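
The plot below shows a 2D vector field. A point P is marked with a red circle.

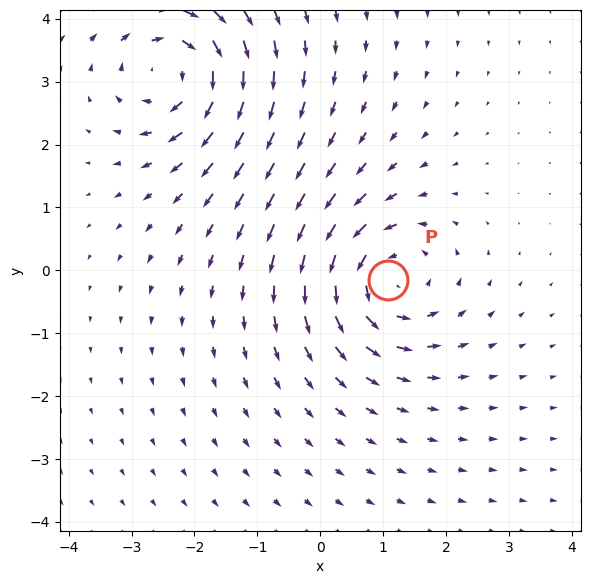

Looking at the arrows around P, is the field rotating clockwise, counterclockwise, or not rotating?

Near P at (1.1, -0.1) the arrows circulate counterclockwise. The curl (z-component) there is about +5; positive curl means counterclockwise rotation.

counterclockwise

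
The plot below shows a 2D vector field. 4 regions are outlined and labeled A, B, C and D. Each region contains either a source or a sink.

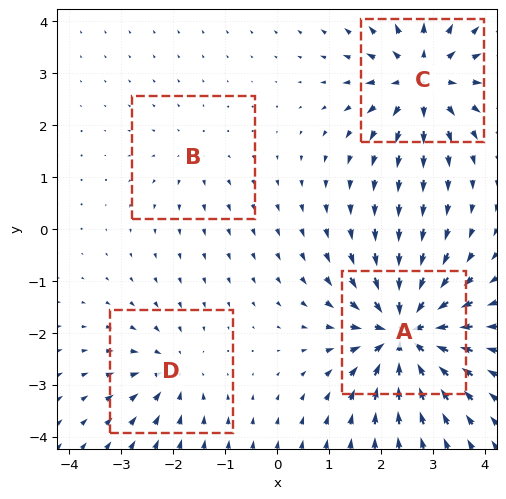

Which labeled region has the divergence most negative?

Divergence at each region's feature centre — A: about -9, B: about +3, C: about +7, D: about -4. Region A is most negative.

A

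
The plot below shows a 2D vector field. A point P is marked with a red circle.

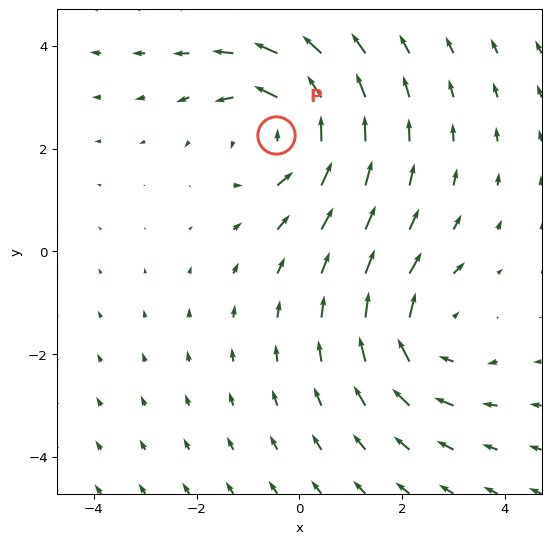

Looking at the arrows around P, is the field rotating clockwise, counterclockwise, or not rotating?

Near P at (-0.5, 2.3) the arrows circulate counterclockwise. The curl (z-component) there is about +4; positive curl means counterclockwise rotation.

counterclockwise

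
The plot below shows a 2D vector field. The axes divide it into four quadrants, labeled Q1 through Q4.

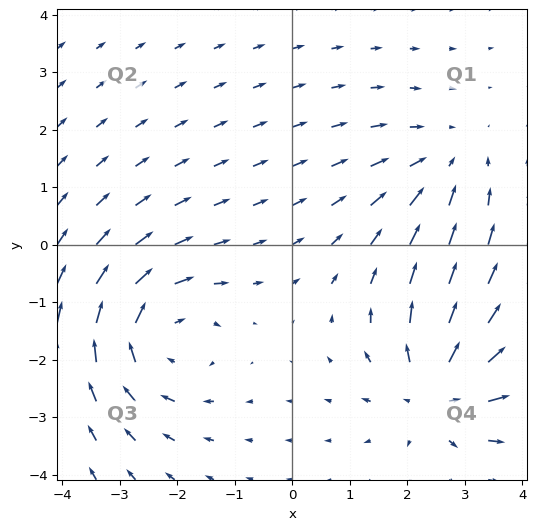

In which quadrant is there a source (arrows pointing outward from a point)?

The source sits at approximately (2.5, -2.5), which lies in quadrant Q4. The divergence there is about +5, positive as expected for a source.

Q4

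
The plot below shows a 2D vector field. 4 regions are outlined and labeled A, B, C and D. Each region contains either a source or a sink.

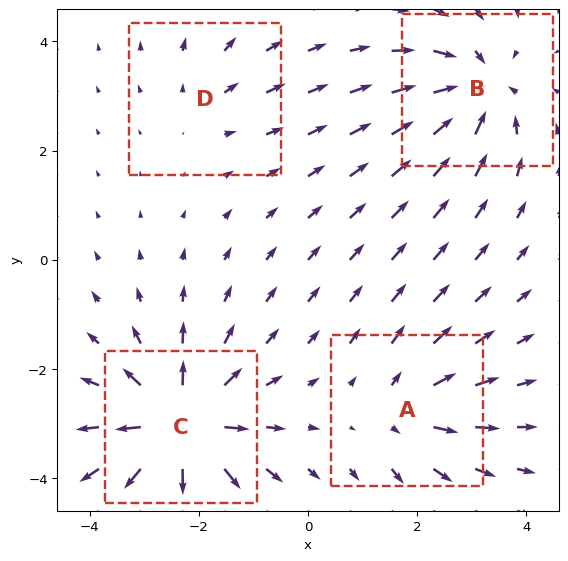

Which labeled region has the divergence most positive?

C

Divergence at each region's feature centre — A: about +4, B: about -6, C: about +8, D: about +2. Region C is most positive.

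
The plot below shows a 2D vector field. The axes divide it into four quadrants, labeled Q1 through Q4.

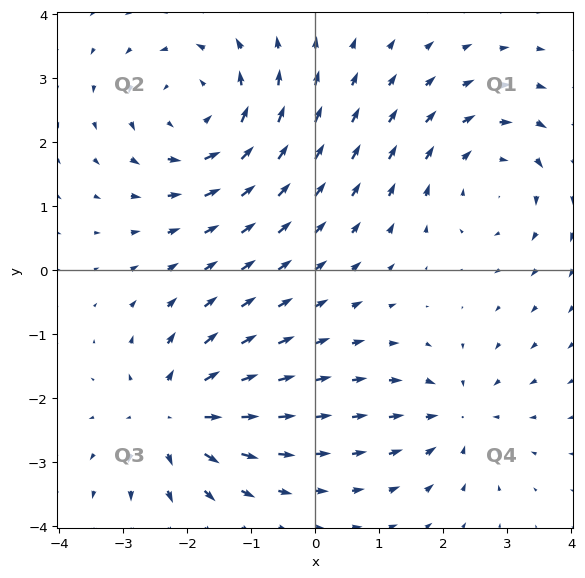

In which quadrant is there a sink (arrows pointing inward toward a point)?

Q4

The sink sits at approximately (2.2, -2.3), which lies in quadrant Q4. The divergence there is about -3, negative as expected for a sink.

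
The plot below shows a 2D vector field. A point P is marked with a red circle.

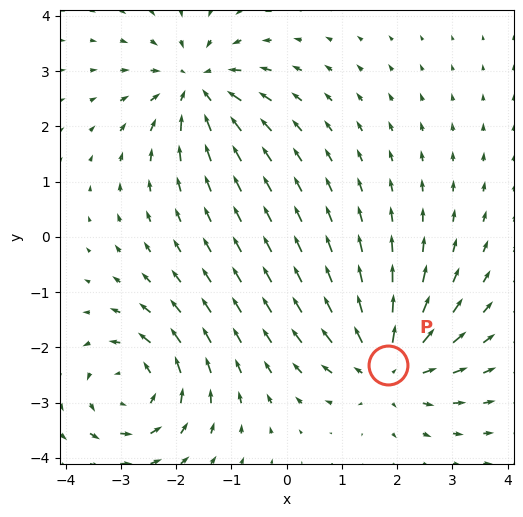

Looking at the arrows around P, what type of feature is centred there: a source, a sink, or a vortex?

At P (1.8, -2.3) the arrows spread outward. Divergence about +5, curl ≈0 — positive divergence with near-zero curl is a source.

source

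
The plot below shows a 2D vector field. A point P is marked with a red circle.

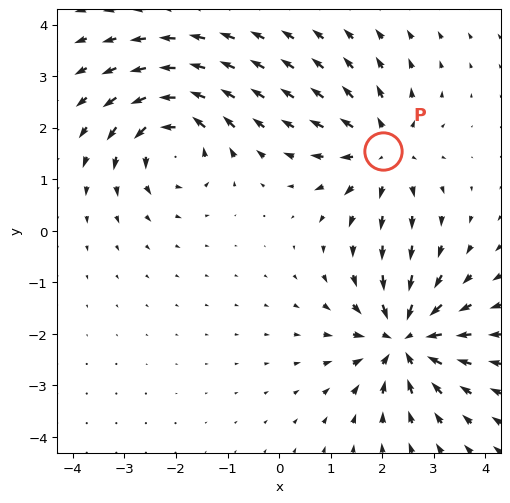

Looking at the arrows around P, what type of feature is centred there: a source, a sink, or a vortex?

source

At P (2.0, 1.5) the arrows spread outward. Divergence about +3, curl ≈0 — positive divergence with near-zero curl is a source.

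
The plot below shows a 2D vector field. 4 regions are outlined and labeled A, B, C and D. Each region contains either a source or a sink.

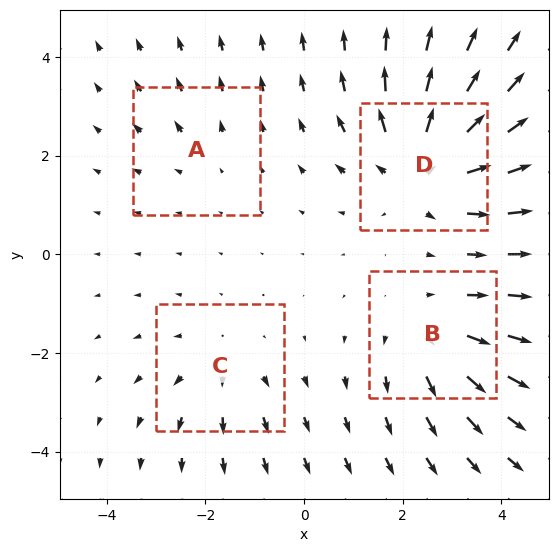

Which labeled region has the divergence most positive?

Divergence at each region's feature centre — A: about +2, B: about +4, C: about +3, D: about +6. Region D is most positive.

D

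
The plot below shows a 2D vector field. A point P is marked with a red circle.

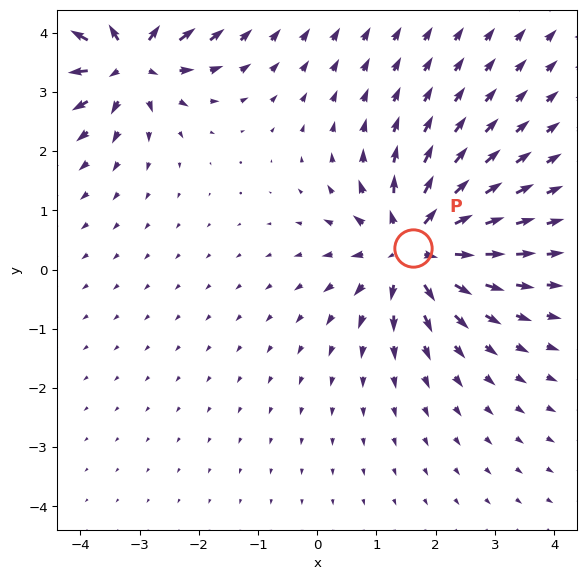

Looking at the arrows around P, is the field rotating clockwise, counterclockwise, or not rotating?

not rotating

Near P at (1.6, 0.4) the arrows show no circulation. The curl there is ≈0.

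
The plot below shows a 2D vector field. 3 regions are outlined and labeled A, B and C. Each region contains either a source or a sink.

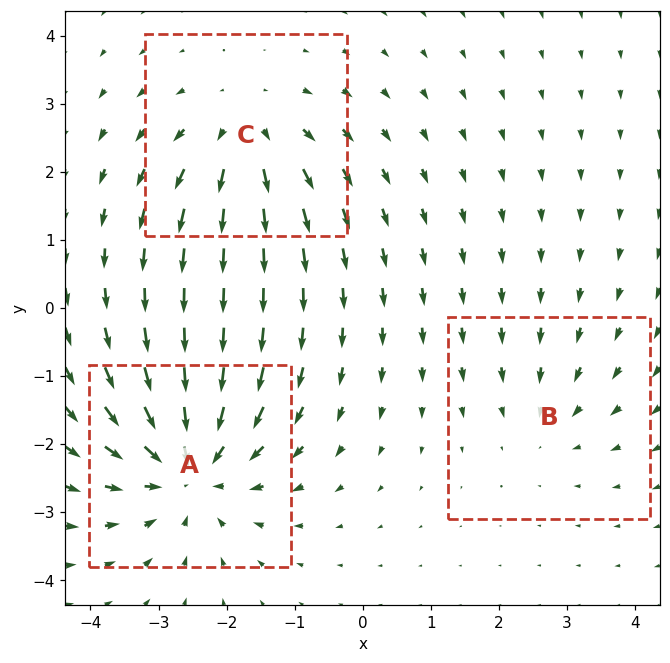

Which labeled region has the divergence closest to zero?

Divergence at each region's feature centre — A: about -4, B: about -2, C: about +3. Region B is closest to zero.

B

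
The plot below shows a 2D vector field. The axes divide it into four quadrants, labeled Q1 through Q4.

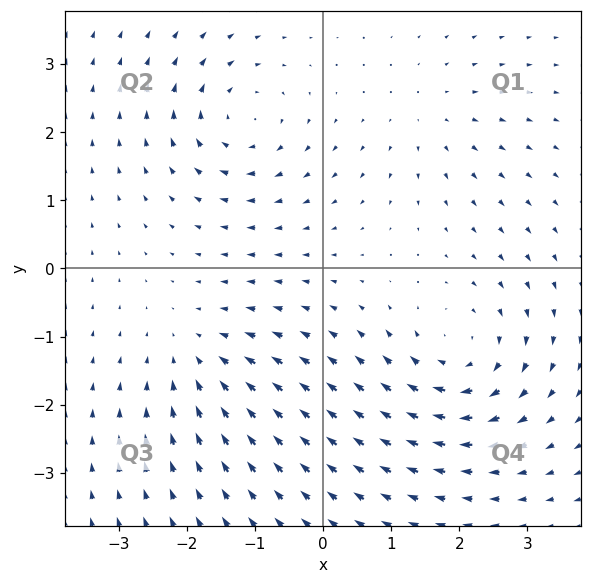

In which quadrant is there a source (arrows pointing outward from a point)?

The source sits at approximately (1.6, 2.2), which lies in quadrant Q1. The divergence there is about +3, positive as expected for a source.

Q1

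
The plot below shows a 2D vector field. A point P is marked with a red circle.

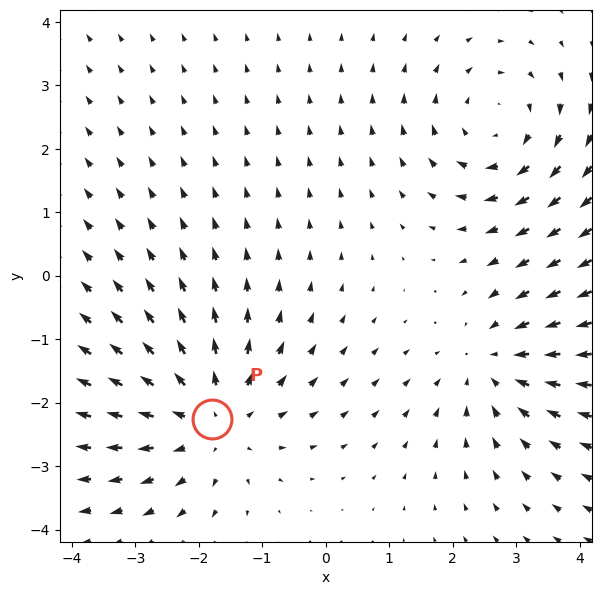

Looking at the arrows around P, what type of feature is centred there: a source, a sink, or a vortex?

source

At P (-1.8, -2.2) the arrows spread outward. Divergence about +4, curl ≈0 — positive divergence with near-zero curl is a source.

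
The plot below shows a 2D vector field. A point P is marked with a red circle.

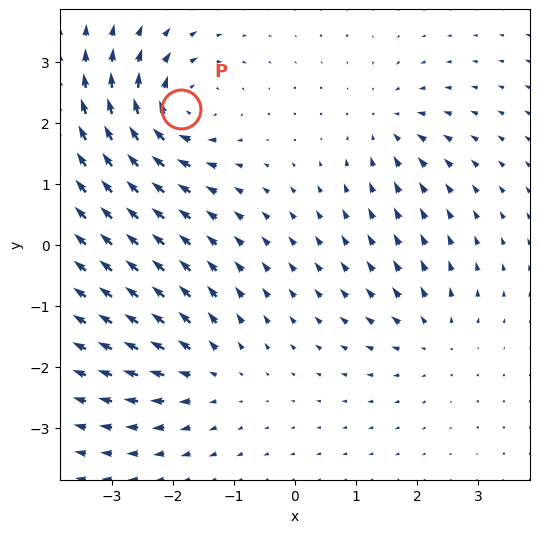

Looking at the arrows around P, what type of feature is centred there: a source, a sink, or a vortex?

vortex

At P (-1.9, 2.2) the arrows circulate clockwise. Divergence ≈0, curl about -6 — near-zero divergence with nonzero curl is a vortex.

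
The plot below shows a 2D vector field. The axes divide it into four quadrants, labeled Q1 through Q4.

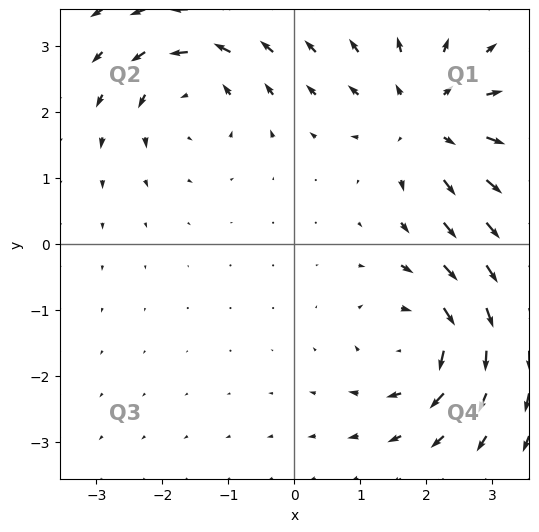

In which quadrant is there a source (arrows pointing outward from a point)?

The source sits at approximately (2.0, 1.9), which lies in quadrant Q1. The divergence there is about +5, positive as expected for a source.

Q1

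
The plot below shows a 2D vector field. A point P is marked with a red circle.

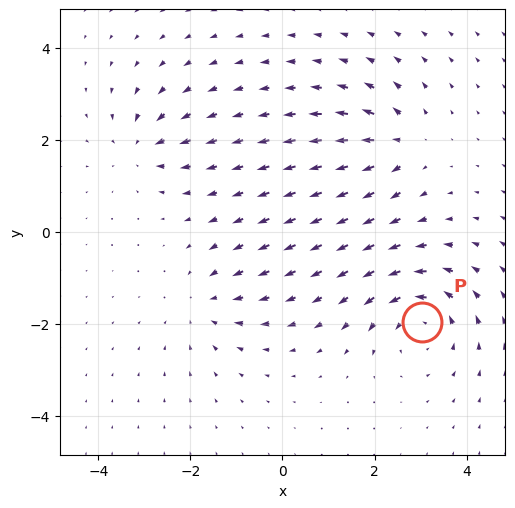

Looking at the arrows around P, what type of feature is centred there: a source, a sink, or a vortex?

At P (3.0, -2.0) the arrows circulate counterclockwise. Divergence ≈0, curl about +5 — near-zero divergence with nonzero curl is a vortex.

vortex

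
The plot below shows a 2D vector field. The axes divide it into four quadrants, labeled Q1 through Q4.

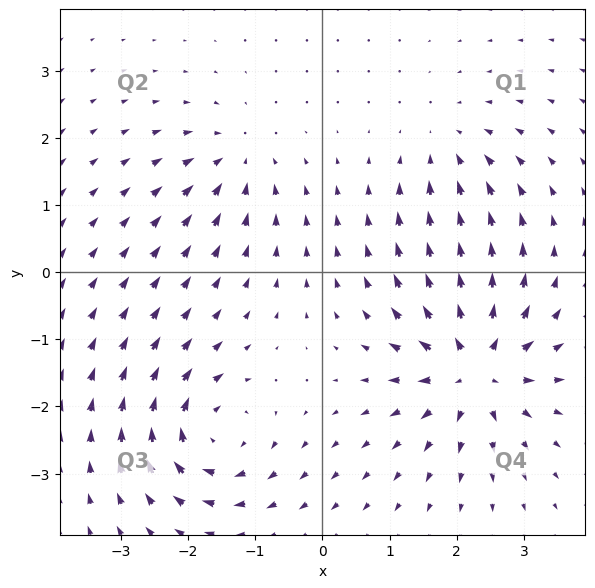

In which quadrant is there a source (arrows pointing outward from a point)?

The source sits at approximately (2.3, -1.4), which lies in quadrant Q4. The divergence there is about +7, positive as expected for a source.

Q4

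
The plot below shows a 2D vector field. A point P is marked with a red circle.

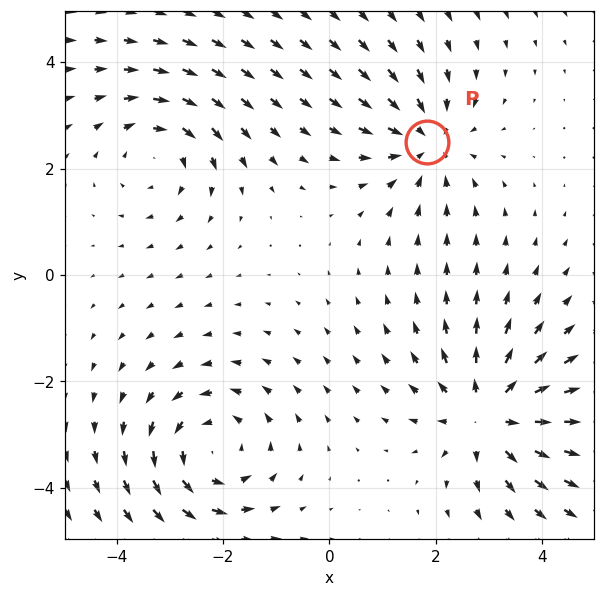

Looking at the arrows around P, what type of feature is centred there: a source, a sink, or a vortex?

At P (1.8, 2.5) the arrows converge inward. Divergence about -3, curl ≈0 — negative divergence with near-zero curl is a sink.

sink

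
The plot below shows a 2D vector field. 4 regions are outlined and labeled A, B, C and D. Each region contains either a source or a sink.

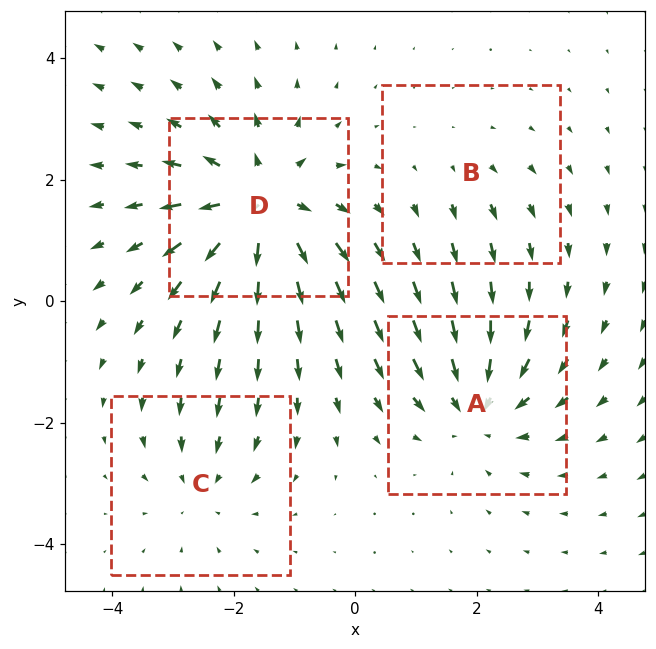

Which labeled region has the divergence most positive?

D

Divergence at each region's feature centre — A: about -5, B: about +2, C: about -3, D: about +7. Region D is most positive.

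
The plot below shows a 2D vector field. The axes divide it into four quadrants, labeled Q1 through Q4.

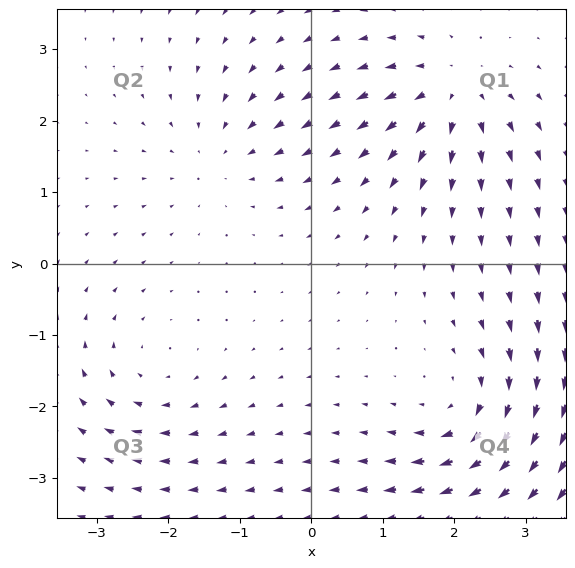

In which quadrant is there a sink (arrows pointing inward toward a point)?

The sink sits at approximately (-1.3, 1.5), which lies in quadrant Q2. The divergence there is about -3, negative as expected for a sink.

Q2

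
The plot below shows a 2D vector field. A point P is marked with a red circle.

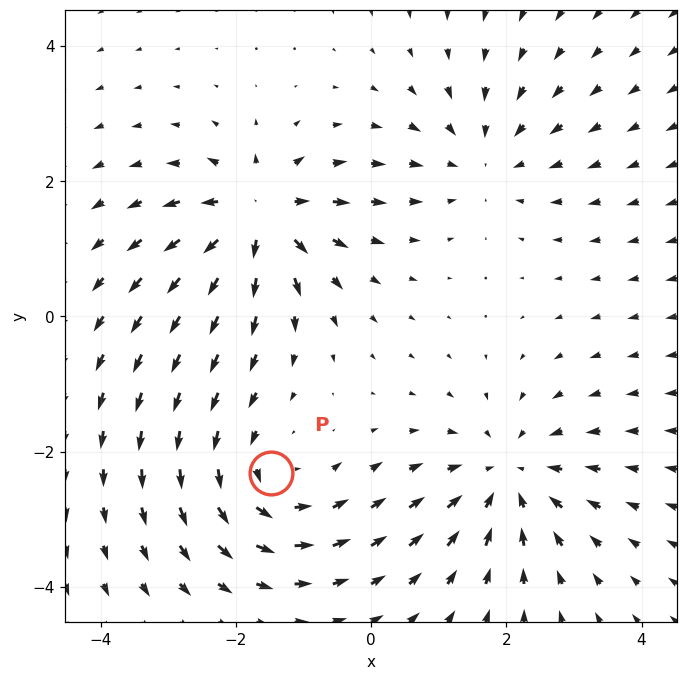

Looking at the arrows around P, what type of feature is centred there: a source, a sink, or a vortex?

vortex

At P (-1.5, -2.3) the arrows circulate counterclockwise. Divergence ≈0, curl about +4 — near-zero divergence with nonzero curl is a vortex.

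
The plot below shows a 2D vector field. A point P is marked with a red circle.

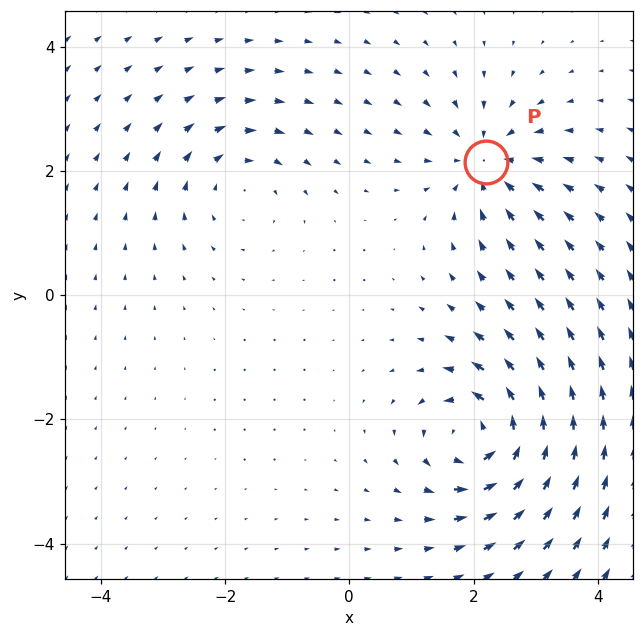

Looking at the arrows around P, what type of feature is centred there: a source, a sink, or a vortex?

sink

At P (2.2, 2.1) the arrows converge inward. Divergence about -4, curl ≈0 — negative divergence with near-zero curl is a sink.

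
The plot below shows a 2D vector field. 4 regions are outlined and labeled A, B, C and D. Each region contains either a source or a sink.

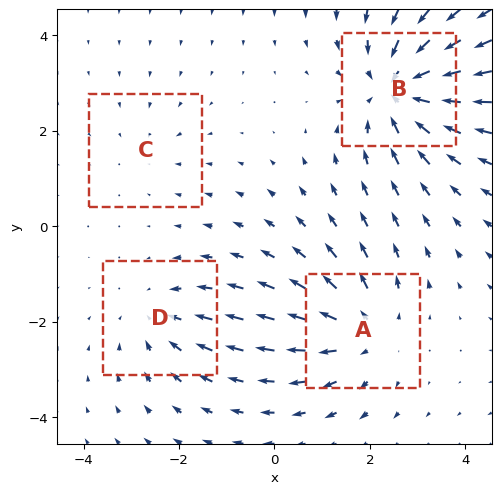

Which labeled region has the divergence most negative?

Divergence at each region's feature centre — A: about +4, B: about -6, C: about -2, D: about -3. Region B is most negative.

B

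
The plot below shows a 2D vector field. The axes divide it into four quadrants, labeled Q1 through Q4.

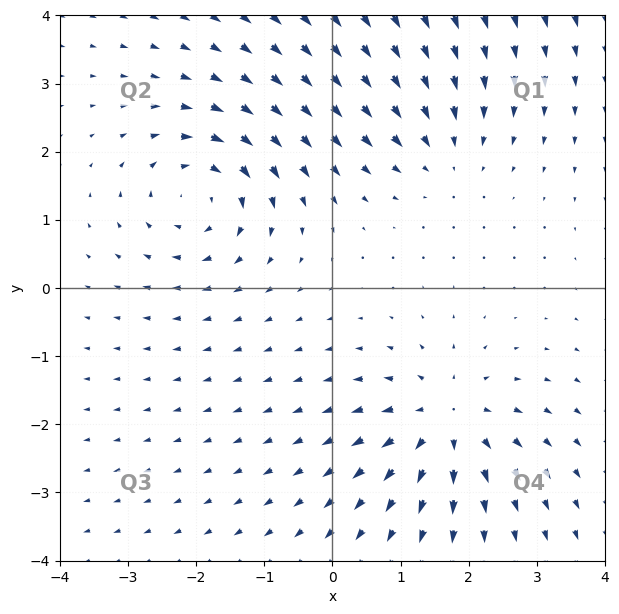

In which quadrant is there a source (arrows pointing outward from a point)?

Q4

The source sits at approximately (1.7, -1.9), which lies in quadrant Q4. The divergence there is about +5, positive as expected for a source.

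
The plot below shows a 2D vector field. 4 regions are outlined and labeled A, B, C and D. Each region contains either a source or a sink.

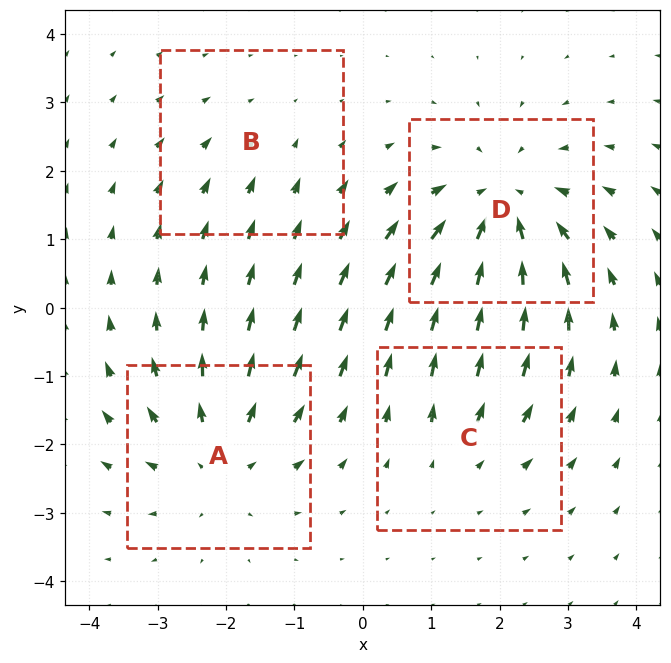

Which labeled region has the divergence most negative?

Divergence at each region's feature centre — A: about +4, B: about -2, C: about +3, D: about -6. Region D is most negative.

D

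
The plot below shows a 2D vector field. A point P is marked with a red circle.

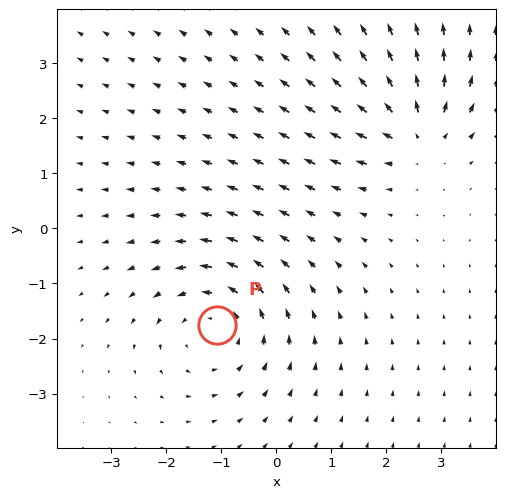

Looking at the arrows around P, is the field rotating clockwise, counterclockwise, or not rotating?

counterclockwise

Near P at (-1.1, -1.8) the arrows circulate counterclockwise. The curl (z-component) there is about +4; positive curl means counterclockwise rotation.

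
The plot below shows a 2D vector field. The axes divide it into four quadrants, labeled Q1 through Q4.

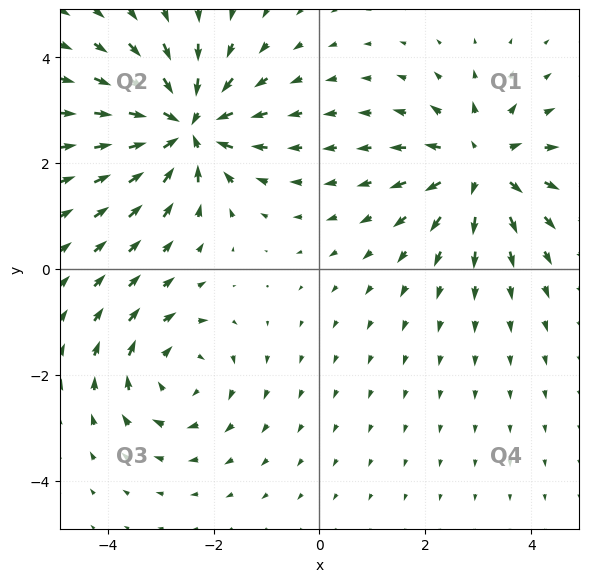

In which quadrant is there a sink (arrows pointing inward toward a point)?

The sink sits at approximately (-2.5, 2.7), which lies in quadrant Q2. The divergence there is about -6, negative as expected for a sink.

Q2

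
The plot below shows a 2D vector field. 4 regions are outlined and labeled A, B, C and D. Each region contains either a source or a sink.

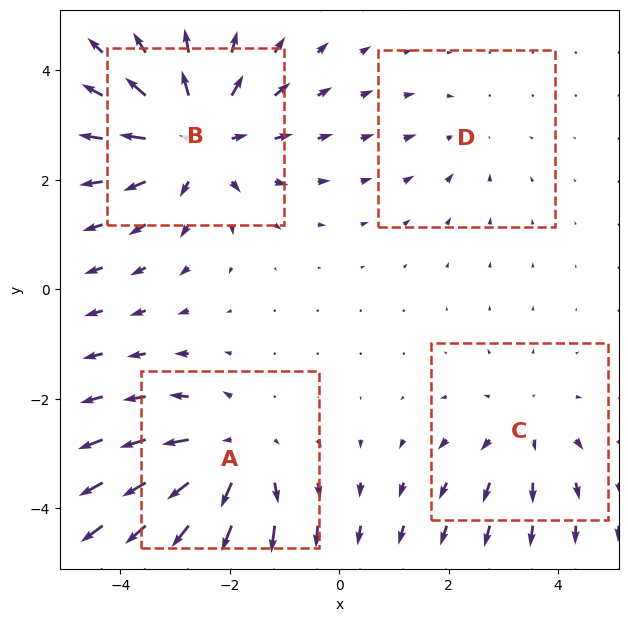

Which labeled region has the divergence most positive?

B

Divergence at each region's feature centre — A: about +5, B: about +6, C: about +3, D: about -2. Region B is most positive.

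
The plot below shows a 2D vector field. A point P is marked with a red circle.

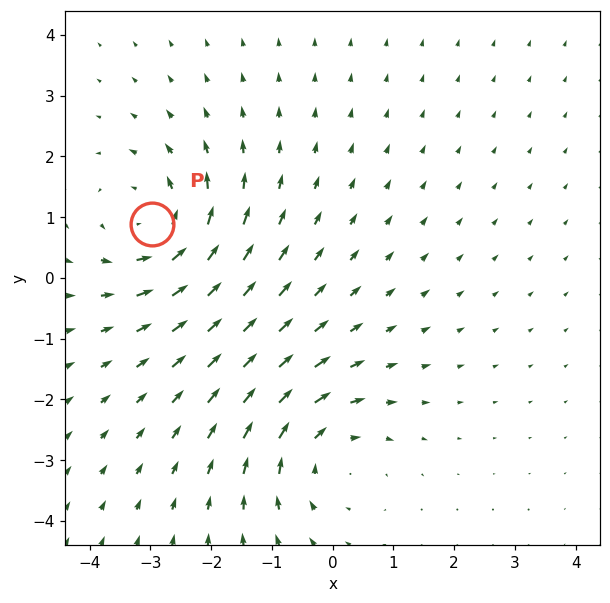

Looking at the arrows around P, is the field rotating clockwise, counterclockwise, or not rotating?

Near P at (-3.0, 0.9) the arrows circulate counterclockwise. The curl (z-component) there is about +4; positive curl means counterclockwise rotation.

counterclockwise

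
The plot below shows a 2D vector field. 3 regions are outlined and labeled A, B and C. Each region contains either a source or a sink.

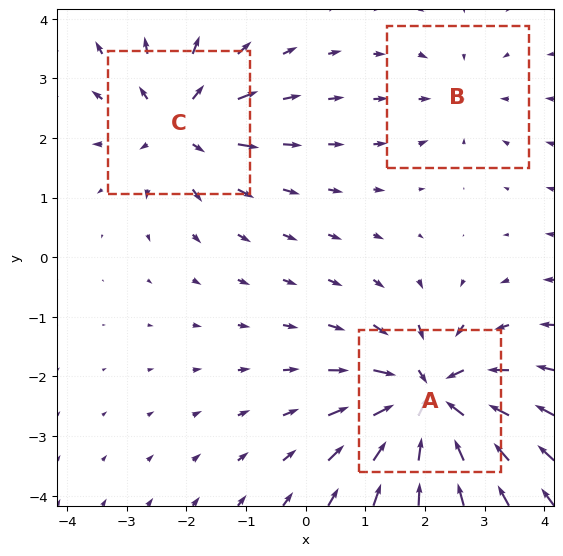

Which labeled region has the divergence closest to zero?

Divergence at each region's feature centre — A: about -6, B: about -2, C: about +4. Region B is closest to zero.

B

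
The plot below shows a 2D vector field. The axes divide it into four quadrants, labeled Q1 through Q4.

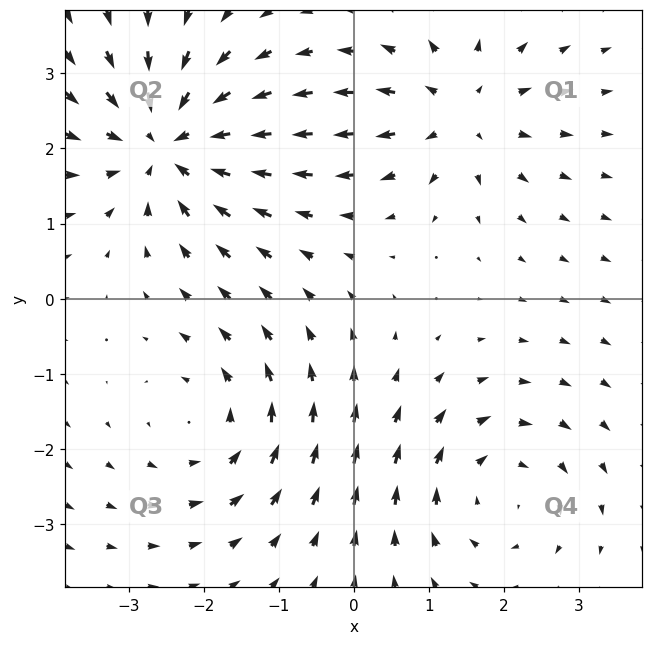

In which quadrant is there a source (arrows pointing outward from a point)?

Q1

The source sits at approximately (1.4, 2.5), which lies in quadrant Q1. The divergence there is about +4, positive as expected for a source.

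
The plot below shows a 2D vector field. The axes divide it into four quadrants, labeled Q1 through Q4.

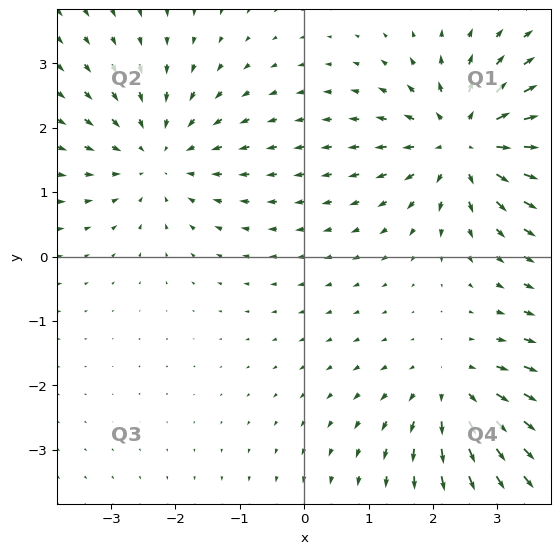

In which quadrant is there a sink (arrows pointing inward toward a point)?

Q2

The sink sits at approximately (-2.3, 1.6), which lies in quadrant Q2. The divergence there is about -3, negative as expected for a sink.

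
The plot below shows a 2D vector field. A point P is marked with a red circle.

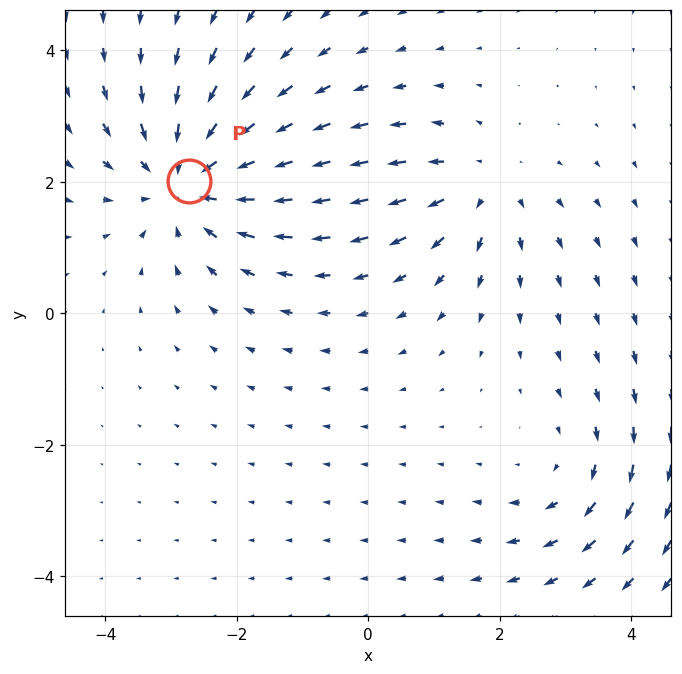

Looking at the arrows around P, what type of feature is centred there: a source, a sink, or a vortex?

At P (-2.7, 2.0) the arrows converge inward. Divergence about -4, curl ≈0 — negative divergence with near-zero curl is a sink.

sink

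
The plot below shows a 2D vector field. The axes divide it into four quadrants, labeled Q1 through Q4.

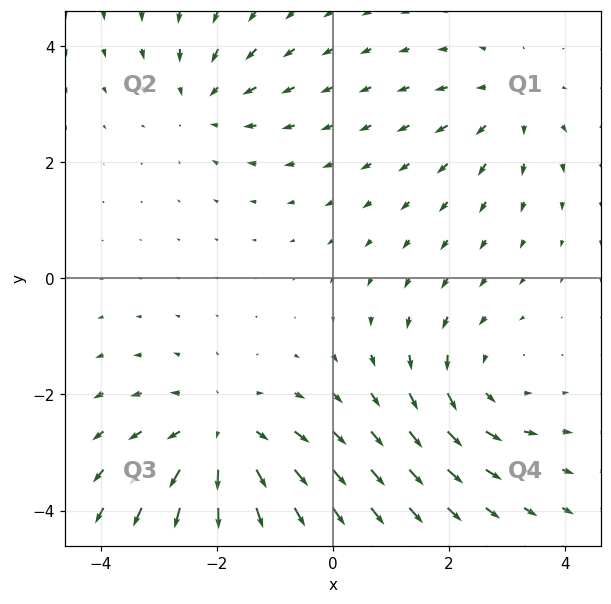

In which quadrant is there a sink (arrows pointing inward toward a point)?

Q2

The sink sits at approximately (-2.2, 3.1), which lies in quadrant Q2. The divergence there is about -3, negative as expected for a sink.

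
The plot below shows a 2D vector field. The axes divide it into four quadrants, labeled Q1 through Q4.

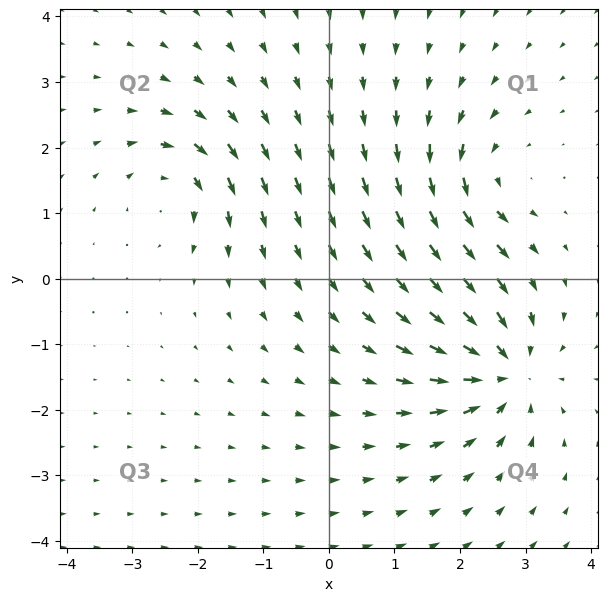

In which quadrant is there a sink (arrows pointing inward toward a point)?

Q4

The sink sits at approximately (2.7, -1.4), which lies in quadrant Q4. The divergence there is about -6, negative as expected for a sink.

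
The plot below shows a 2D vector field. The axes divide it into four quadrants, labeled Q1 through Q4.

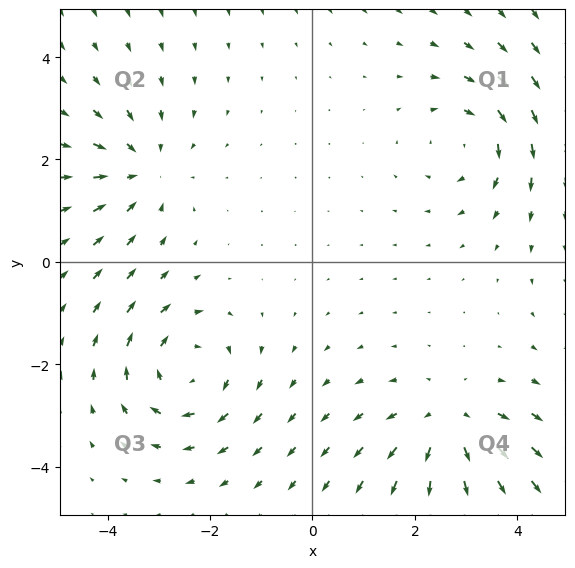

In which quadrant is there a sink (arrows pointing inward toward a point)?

The sink sits at approximately (-3.3, 1.8), which lies in quadrant Q2. The divergence there is about -3, negative as expected for a sink.

Q2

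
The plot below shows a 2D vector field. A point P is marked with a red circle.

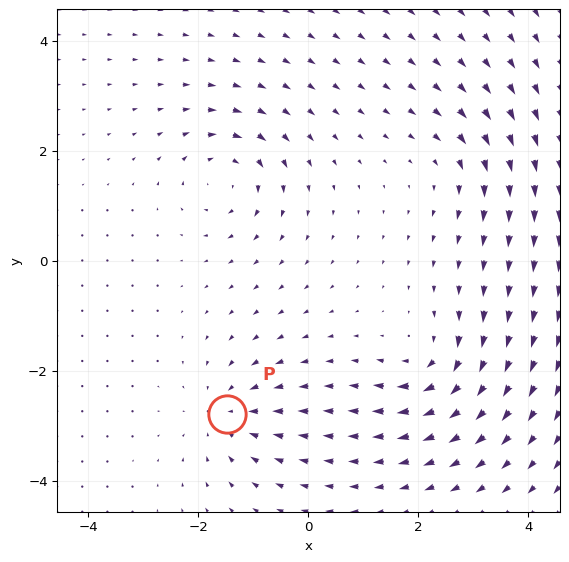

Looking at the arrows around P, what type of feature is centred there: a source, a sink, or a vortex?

sink

At P (-1.5, -2.8) the arrows converge inward. Divergence about -4, curl ≈0 — negative divergence with near-zero curl is a sink.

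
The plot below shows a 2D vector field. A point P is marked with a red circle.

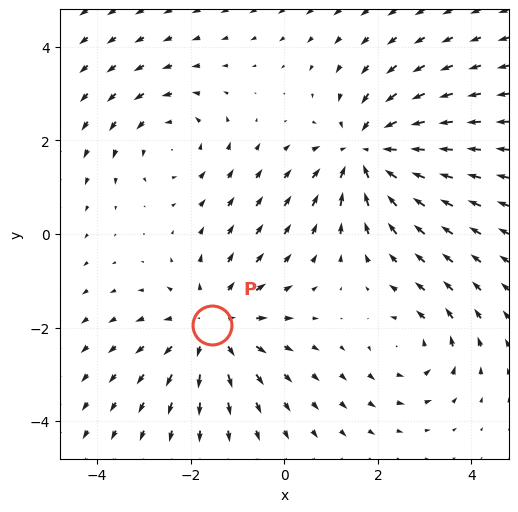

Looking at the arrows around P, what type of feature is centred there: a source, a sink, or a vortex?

At P (-1.5, -2.0) the arrows spread outward. Divergence about +3, curl ≈0 — positive divergence with near-zero curl is a source.

source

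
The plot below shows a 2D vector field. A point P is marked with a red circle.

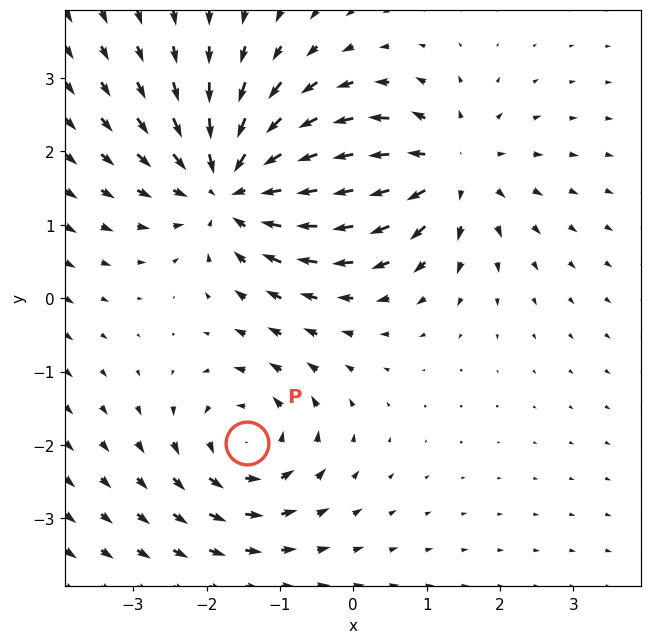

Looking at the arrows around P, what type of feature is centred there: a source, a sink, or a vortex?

vortex

At P (-1.5, -2.0) the arrows circulate counterclockwise. Divergence ≈0, curl about +4 — near-zero divergence with nonzero curl is a vortex.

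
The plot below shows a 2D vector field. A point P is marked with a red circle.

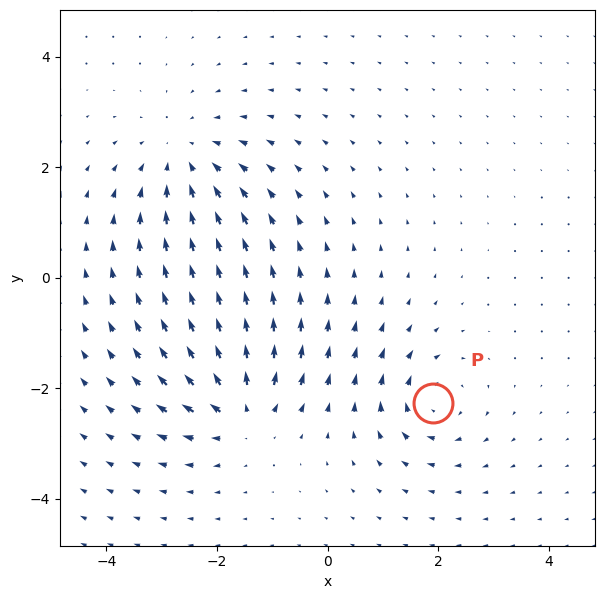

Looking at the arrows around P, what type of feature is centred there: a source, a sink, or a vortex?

vortex

At P (1.9, -2.3) the arrows circulate clockwise. Divergence ≈0, curl about -5 — near-zero divergence with nonzero curl is a vortex.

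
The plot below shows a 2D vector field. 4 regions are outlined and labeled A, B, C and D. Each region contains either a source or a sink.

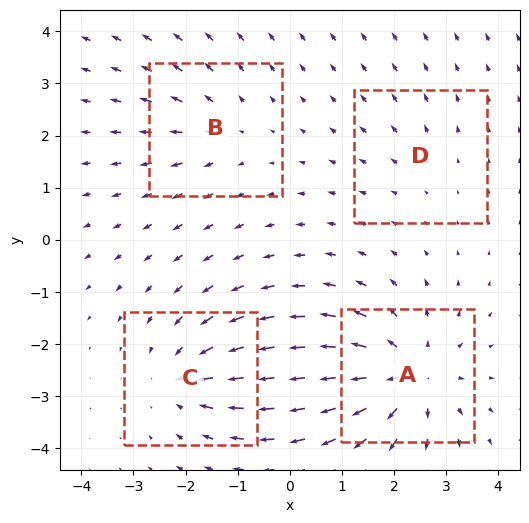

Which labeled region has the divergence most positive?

Divergence at each region's feature centre — A: about +6, B: about +3, C: about -5, D: about +2. Region A is most positive.

A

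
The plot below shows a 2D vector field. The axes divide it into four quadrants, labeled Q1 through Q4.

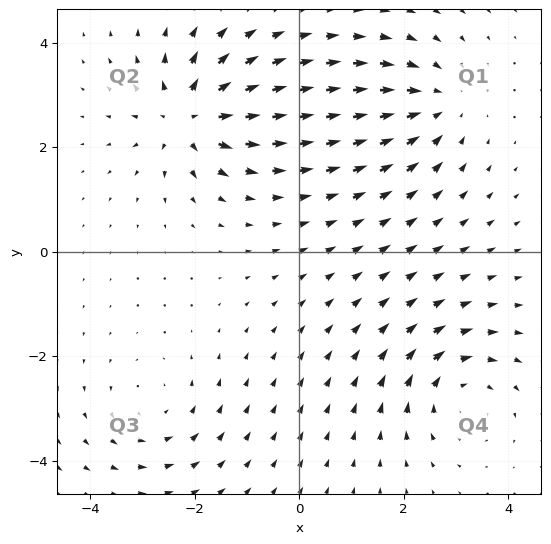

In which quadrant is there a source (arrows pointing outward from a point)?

Q2

The source sits at approximately (-2.1, 2.6), which lies in quadrant Q2. The divergence there is about +7, positive as expected for a source.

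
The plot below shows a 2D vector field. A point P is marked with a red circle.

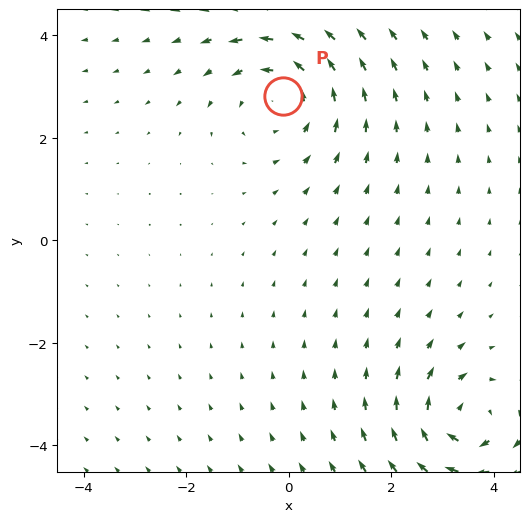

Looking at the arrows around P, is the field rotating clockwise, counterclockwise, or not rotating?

Near P at (-0.1, 2.8) the arrows circulate counterclockwise. The curl (z-component) there is about +3; positive curl means counterclockwise rotation.

counterclockwise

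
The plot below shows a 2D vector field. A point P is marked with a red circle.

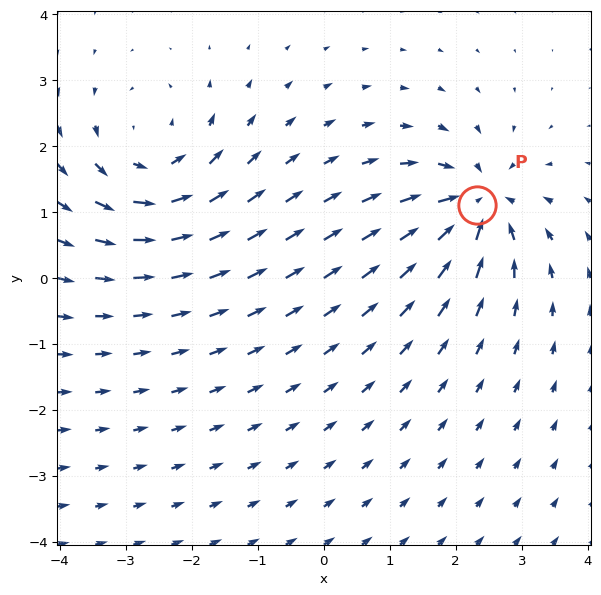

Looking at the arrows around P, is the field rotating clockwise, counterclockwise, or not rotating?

Near P at (2.3, 1.1) the arrows show no circulation. The curl there is ≈0.

not rotating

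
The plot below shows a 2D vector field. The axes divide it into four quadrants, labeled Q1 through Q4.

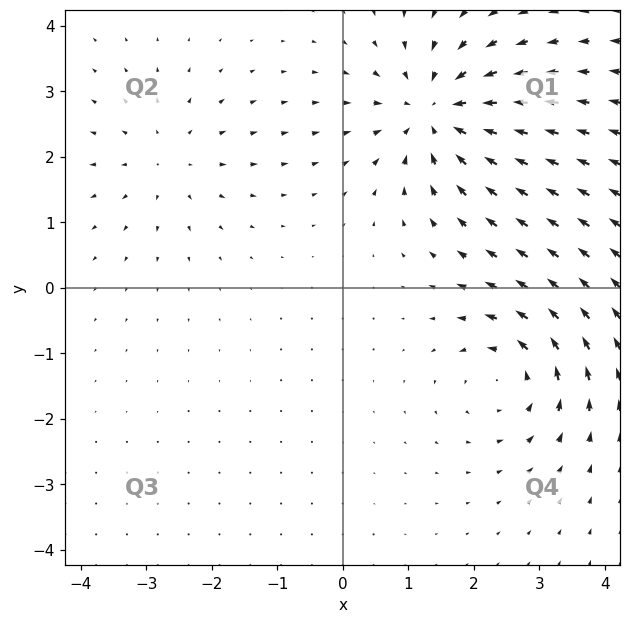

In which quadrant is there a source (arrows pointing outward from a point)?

Q2

The source sits at approximately (-2.7, 2.0), which lies in quadrant Q2. The divergence there is about +3, positive as expected for a source.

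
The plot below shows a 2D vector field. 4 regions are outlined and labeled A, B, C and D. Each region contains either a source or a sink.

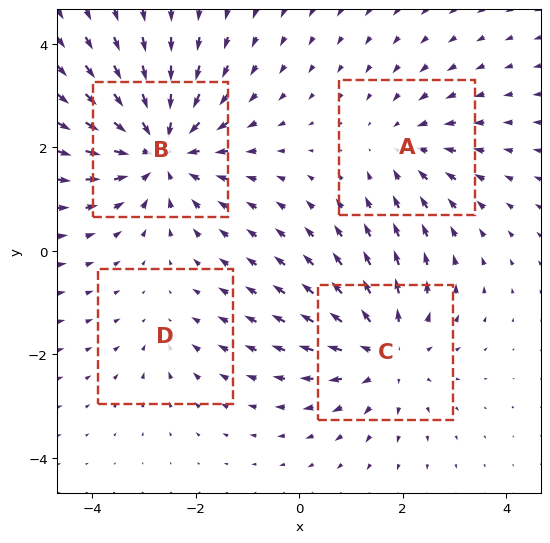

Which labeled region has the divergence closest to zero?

Divergence at each region's feature centre — A: about -3, B: about -6, C: about +4, D: about -2. Region D is closest to zero.

D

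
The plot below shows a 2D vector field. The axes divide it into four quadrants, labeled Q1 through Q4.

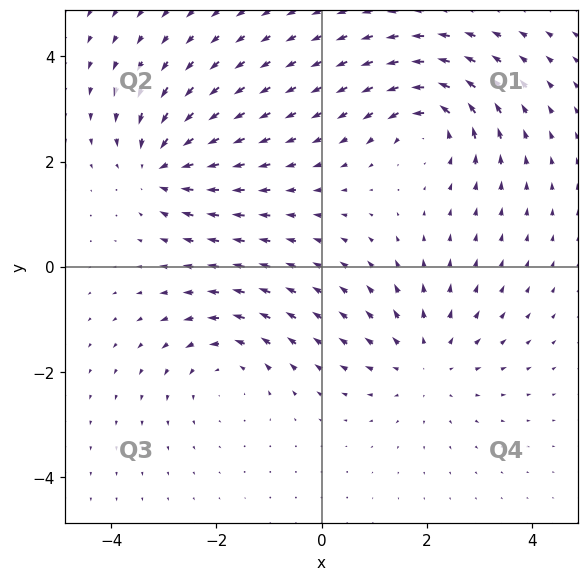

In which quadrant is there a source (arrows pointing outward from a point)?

Q4

The source sits at approximately (2.0, -1.8), which lies in quadrant Q4. The divergence there is about +4, positive as expected for a source.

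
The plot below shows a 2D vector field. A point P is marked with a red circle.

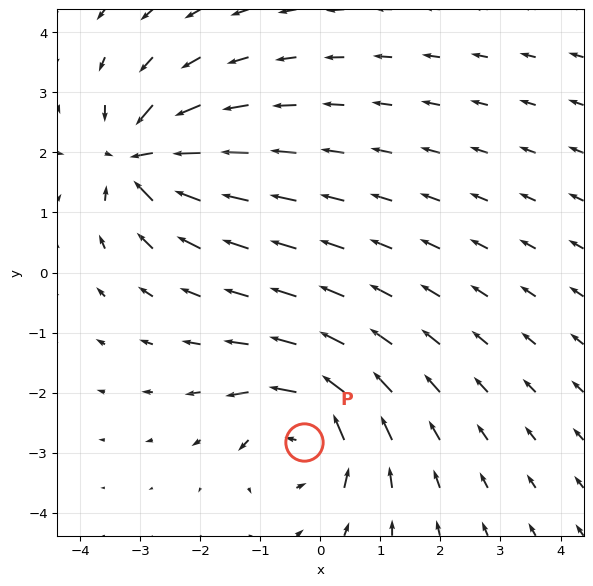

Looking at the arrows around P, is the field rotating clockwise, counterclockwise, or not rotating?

counterclockwise

Near P at (-0.3, -2.8) the arrows circulate counterclockwise. The curl (z-component) there is about +6; positive curl means counterclockwise rotation.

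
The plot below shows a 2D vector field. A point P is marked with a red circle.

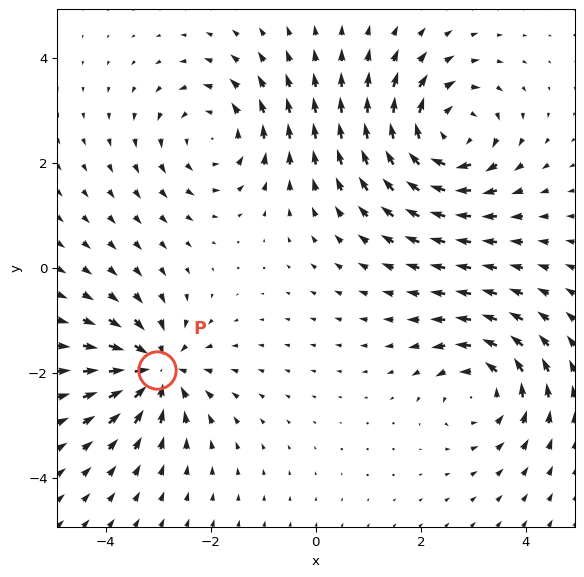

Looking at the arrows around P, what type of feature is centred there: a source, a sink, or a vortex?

sink

At P (-3.0, -1.9) the arrows converge inward. Divergence about -4, curl ≈0 — negative divergence with near-zero curl is a sink.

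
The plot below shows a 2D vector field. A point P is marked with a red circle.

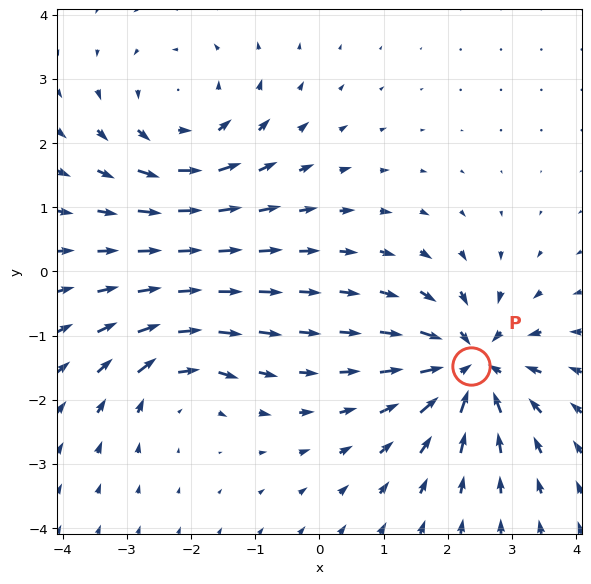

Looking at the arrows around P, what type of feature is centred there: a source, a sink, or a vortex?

At P (2.4, -1.5) the arrows converge inward. Divergence about -6, curl ≈0 — negative divergence with near-zero curl is a sink.

sink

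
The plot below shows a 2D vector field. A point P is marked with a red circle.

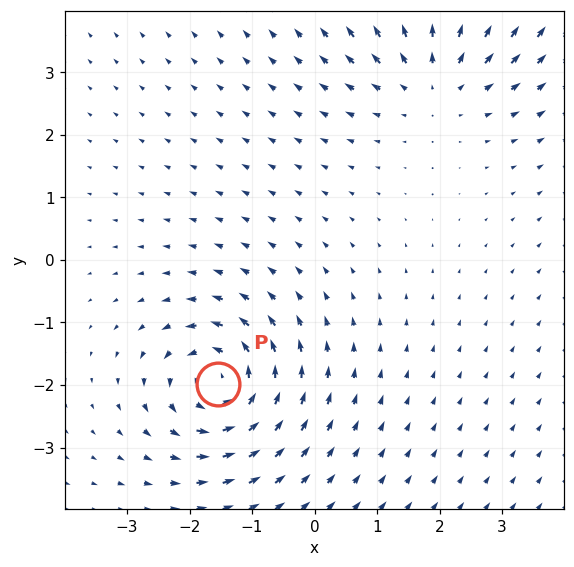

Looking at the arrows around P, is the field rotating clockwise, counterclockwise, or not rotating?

Near P at (-1.5, -2.0) the arrows circulate counterclockwise. The curl (z-component) there is about +7; positive curl means counterclockwise rotation.

counterclockwise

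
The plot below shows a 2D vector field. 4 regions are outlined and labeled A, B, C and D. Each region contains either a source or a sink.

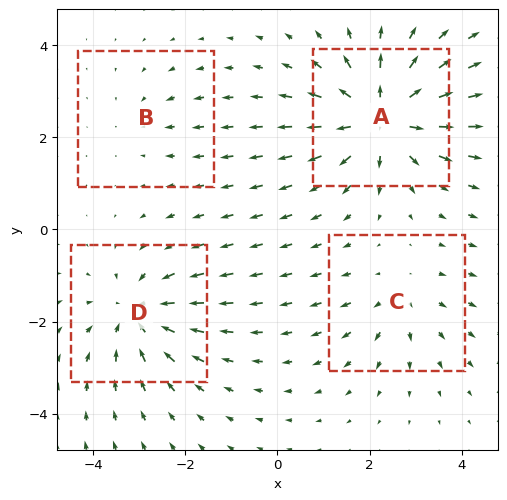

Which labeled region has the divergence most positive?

A

Divergence at each region's feature centre — A: about +7, B: about -2, C: about +3, D: about -5. Region A is most positive.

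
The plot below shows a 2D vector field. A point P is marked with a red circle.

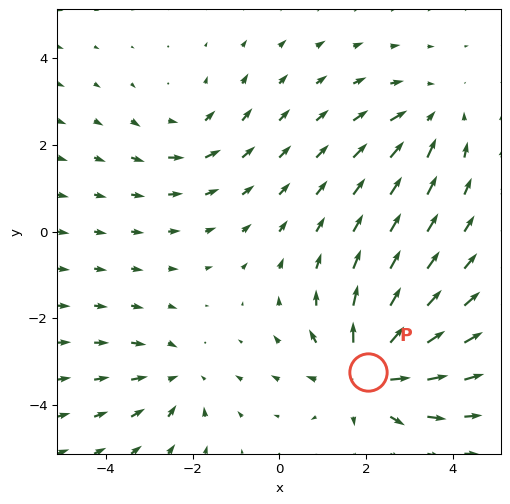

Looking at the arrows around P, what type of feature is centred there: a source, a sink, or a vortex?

At P (2.1, -3.2) the arrows spread outward. Divergence about +4, curl ≈0 — positive divergence with near-zero curl is a source.

source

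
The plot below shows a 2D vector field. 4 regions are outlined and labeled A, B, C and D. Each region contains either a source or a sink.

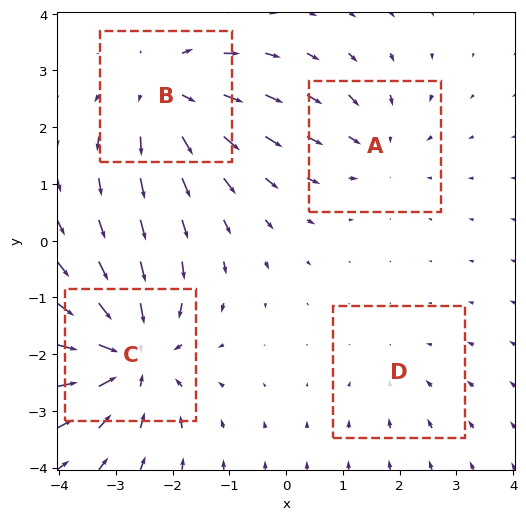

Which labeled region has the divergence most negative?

C

Divergence at each region's feature centre — A: about -3, B: about +5, C: about -6, D: about -2. Region C is most negative.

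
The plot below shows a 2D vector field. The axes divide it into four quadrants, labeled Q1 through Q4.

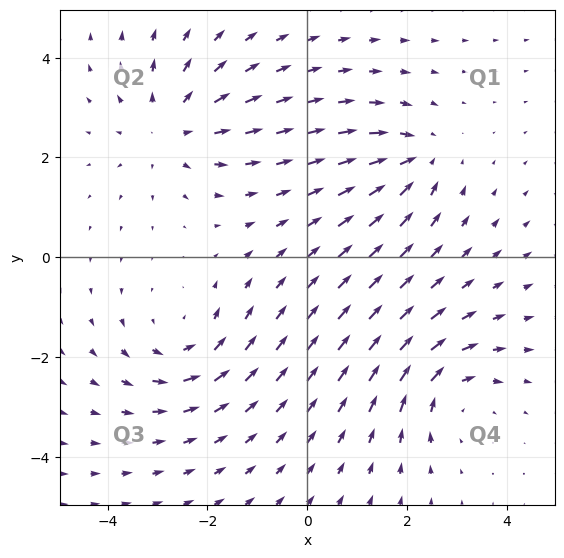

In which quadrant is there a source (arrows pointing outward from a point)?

Q2

The source sits at approximately (-2.7, 2.6), which lies in quadrant Q2. The divergence there is about +4, positive as expected for a source.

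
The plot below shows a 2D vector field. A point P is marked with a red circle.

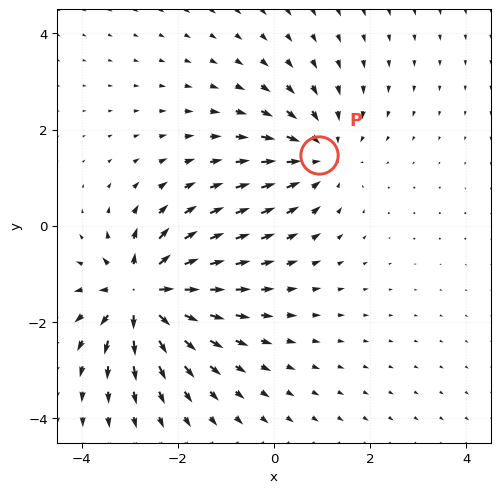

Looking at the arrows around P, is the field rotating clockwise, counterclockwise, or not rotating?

not rotating

Near P at (0.9, 1.5) the arrows show no circulation. The curl there is ≈0.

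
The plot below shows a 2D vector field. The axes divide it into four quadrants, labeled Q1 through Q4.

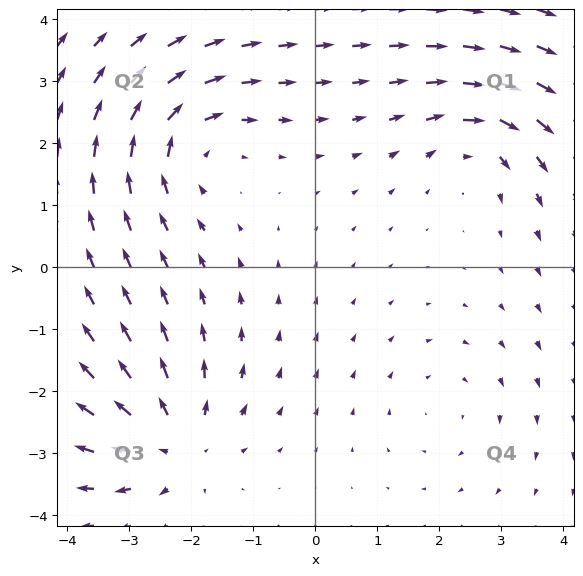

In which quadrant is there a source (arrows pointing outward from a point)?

Q3

The source sits at approximately (-2.3, -2.8), which lies in quadrant Q3. The divergence there is about +5, positive as expected for a source.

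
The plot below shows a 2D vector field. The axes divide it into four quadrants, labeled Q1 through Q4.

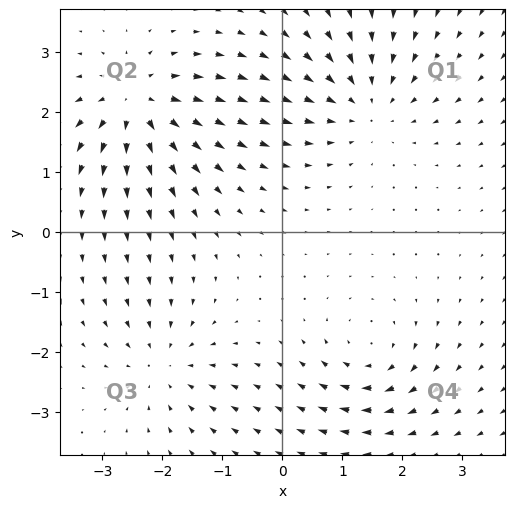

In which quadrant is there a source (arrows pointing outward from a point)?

The source sits at approximately (-2.4, 2.1), which lies in quadrant Q2. The divergence there is about +6, positive as expected for a source.

Q2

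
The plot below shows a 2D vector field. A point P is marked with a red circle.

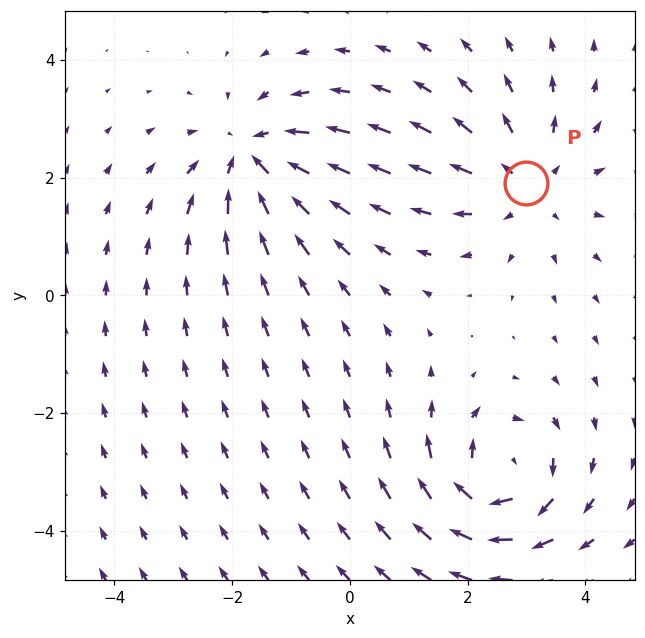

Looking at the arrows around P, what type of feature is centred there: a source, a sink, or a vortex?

At P (3.0, 1.9) the arrows spread outward. Divergence about +4, curl ≈0 — positive divergence with near-zero curl is a source.

source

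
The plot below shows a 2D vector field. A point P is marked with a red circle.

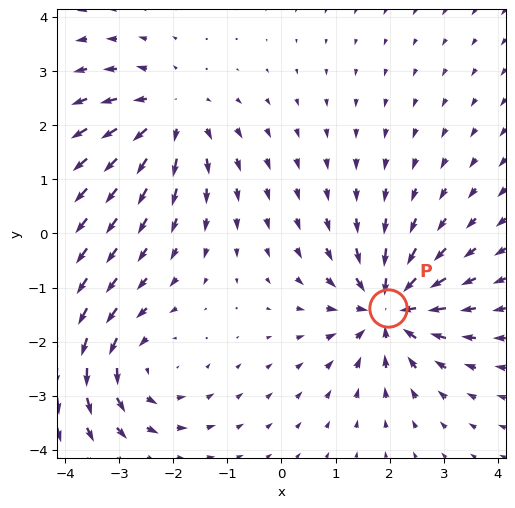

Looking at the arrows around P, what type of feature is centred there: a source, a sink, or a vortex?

At P (2.0, -1.4) the arrows converge inward. Divergence about -6, curl ≈0 — negative divergence with near-zero curl is a sink.

sink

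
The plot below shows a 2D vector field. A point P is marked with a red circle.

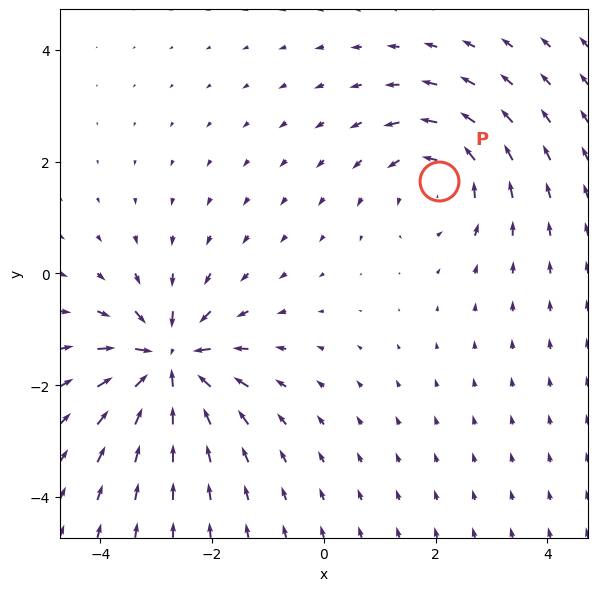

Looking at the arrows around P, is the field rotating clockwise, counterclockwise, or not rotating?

counterclockwise

Near P at (2.1, 1.6) the arrows circulate counterclockwise. The curl (z-component) there is about +4; positive curl means counterclockwise rotation.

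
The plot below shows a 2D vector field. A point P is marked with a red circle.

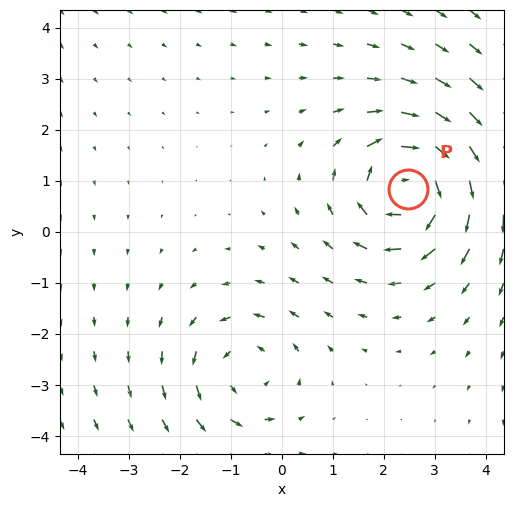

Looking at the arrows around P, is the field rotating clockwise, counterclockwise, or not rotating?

clockwise

Near P at (2.5, 0.8) the arrows circulate clockwise. The curl (z-component) there is about -6; negative curl means clockwise rotation.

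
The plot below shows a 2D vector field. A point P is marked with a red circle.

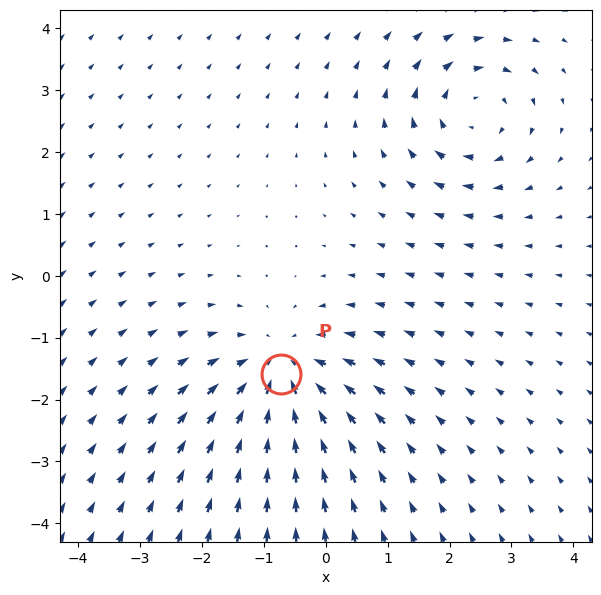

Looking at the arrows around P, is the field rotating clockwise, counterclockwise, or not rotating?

not rotating

Near P at (-0.7, -1.6) the arrows show no circulation. The curl there is ≈0.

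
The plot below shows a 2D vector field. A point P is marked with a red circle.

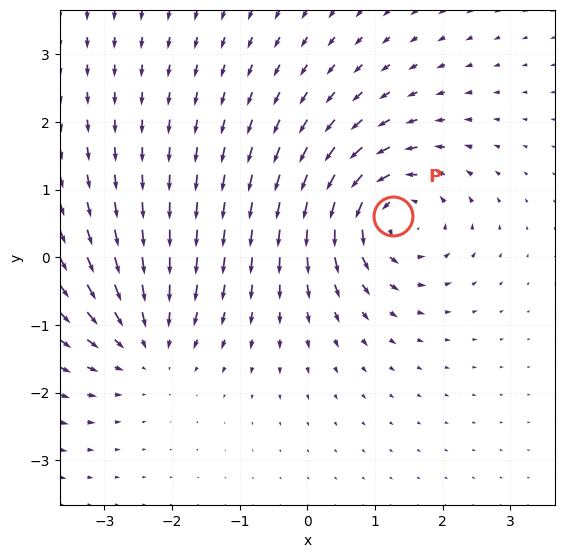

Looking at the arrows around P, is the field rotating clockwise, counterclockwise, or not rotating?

Near P at (1.3, 0.6) the arrows circulate counterclockwise. The curl (z-component) there is about +6; positive curl means counterclockwise rotation.

counterclockwise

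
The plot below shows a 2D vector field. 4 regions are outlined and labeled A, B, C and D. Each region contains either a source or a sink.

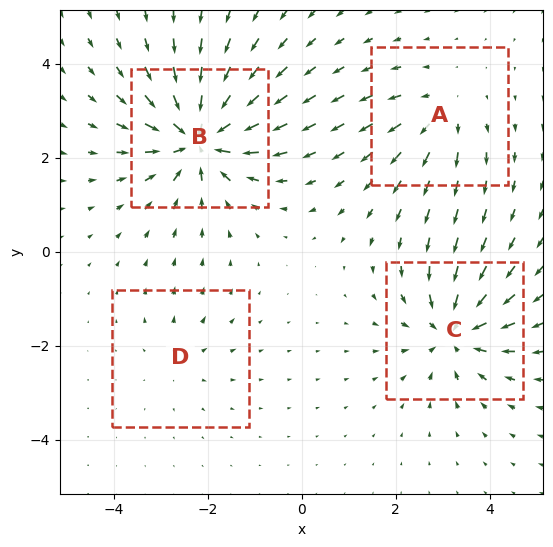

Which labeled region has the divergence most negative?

Divergence at each region's feature centre — A: about +4, B: about -8, C: about -6, D: about +2. Region B is most negative.

B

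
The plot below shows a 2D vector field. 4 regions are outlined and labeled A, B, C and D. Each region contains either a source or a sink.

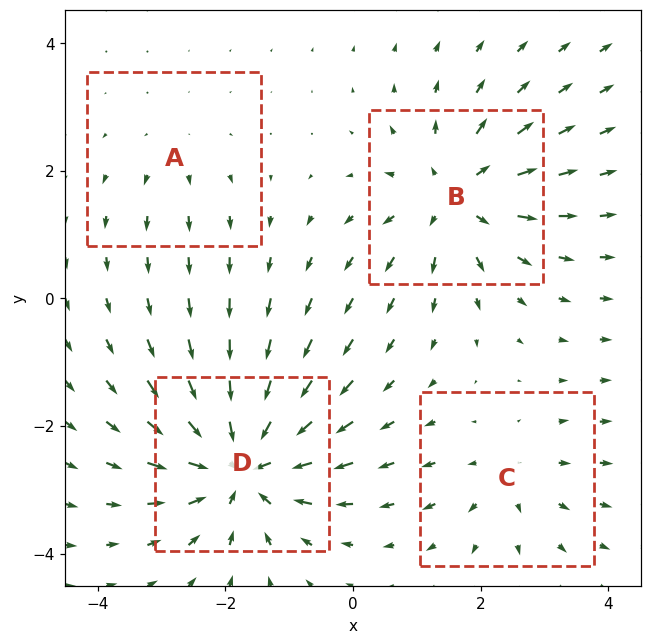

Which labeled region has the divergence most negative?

Divergence at each region's feature centre — A: about +2, B: about +6, C: about +3, D: about -8. Region D is most negative.

D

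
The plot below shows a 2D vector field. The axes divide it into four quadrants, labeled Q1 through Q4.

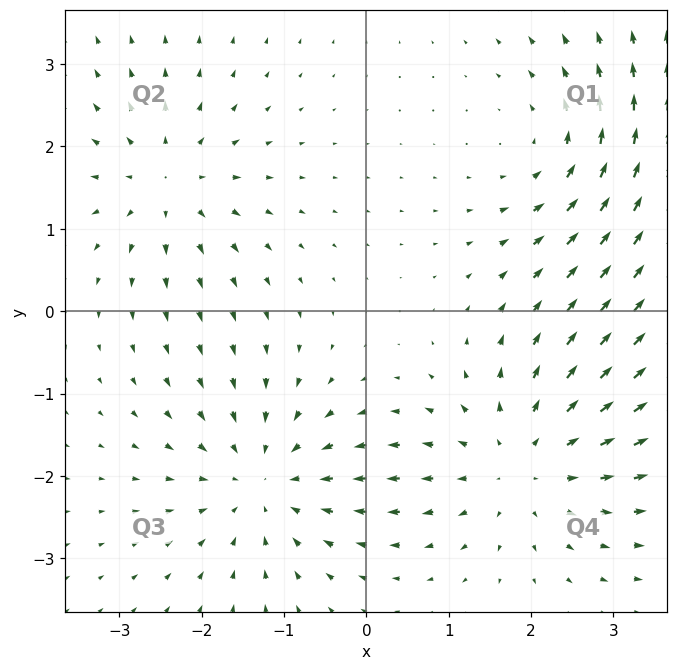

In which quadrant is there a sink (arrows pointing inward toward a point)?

The sink sits at approximately (-1.2, -2.1), which lies in quadrant Q3. The divergence there is about -4, negative as expected for a sink.

Q3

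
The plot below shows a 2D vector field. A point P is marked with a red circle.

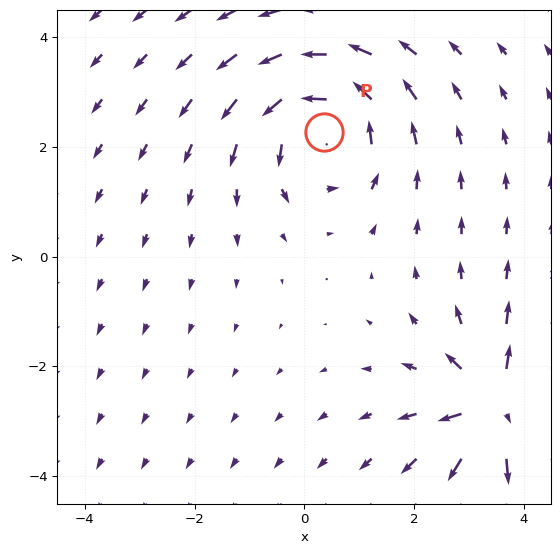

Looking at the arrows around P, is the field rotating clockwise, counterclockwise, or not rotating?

Near P at (0.4, 2.3) the arrows circulate counterclockwise. The curl (z-component) there is about +4; positive curl means counterclockwise rotation.

counterclockwise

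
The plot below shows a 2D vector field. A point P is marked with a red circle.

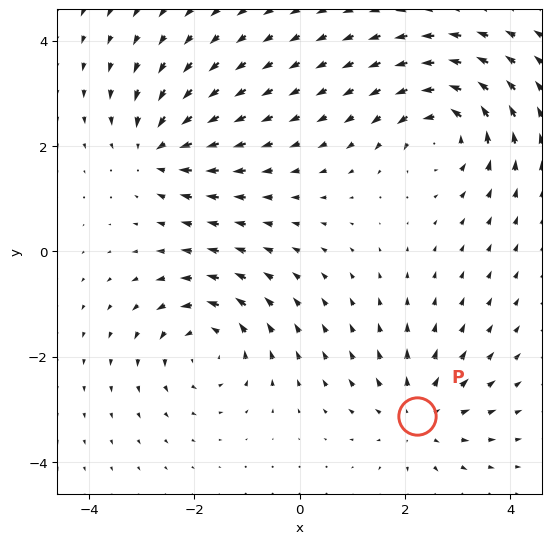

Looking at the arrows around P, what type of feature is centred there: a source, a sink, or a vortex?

At P (2.2, -3.1) the arrows spread outward. Divergence about +4, curl ≈0 — positive divergence with near-zero curl is a source.

source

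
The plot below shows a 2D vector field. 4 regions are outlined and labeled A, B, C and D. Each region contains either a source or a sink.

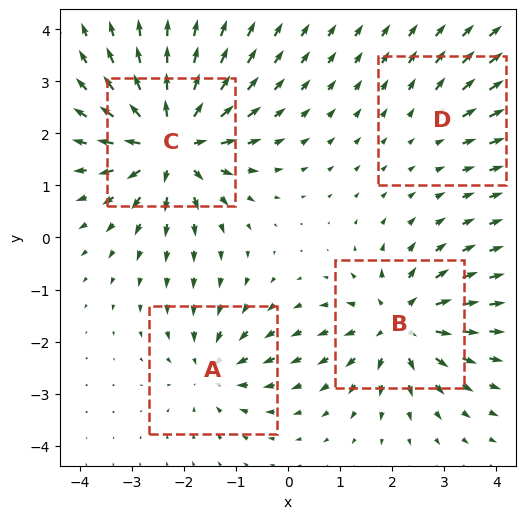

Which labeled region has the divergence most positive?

Divergence at each region's feature centre — A: about -4, B: about +6, C: about +8, D: about +2. Region C is most positive.

C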